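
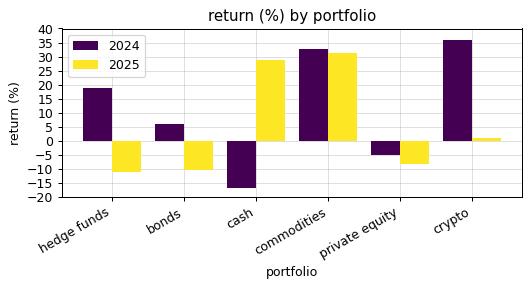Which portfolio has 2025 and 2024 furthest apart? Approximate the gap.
cash: 2025 ≈ 30, 2024 ≈ -15 → gap ≈ 45. Next-largest (crypto) is only ≈ 35.

cash, ≈ 45 %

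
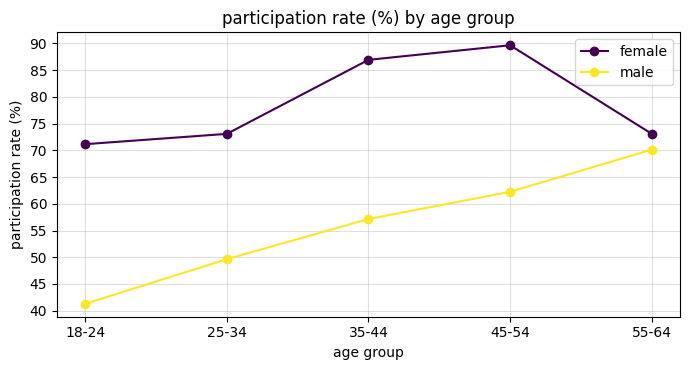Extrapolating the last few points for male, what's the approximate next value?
≈ 77.5

Last three: 55, 60, 70 → slope ≈ 7.5/step → next ≈ 77.5.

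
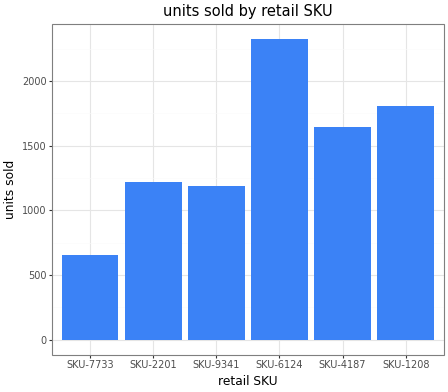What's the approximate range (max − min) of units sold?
Max SKU-6124 ≈ 2400, min SKU-7733 ≈ 600; range ≈ 1800.

≈ 1800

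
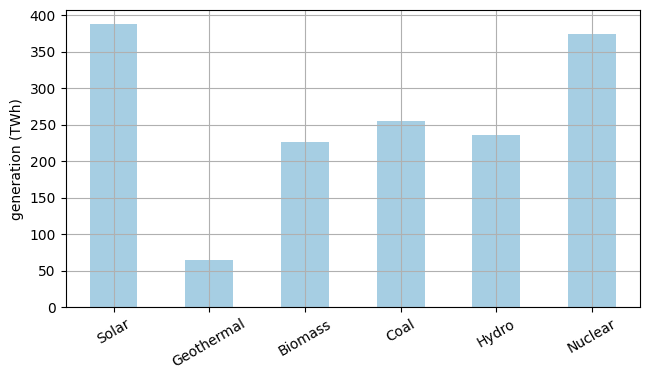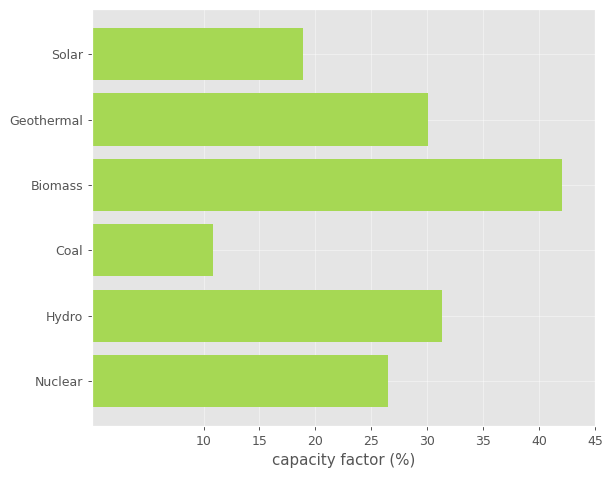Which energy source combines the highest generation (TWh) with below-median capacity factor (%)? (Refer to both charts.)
Chart 2 median capacity factor (%) ≈ 30; below-median energy sources: Solar, Coal, Nuclear. Among those, Solar has the highest generation (TWh) (≈ 400).

Solar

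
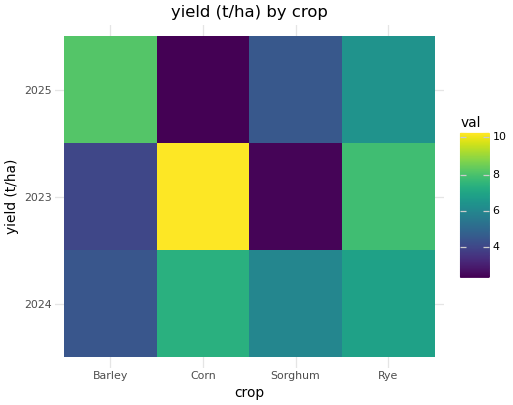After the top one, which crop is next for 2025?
Rye

Top 3 for 2025: Barley ≈ 8, Rye ≈ 6, Sorghum ≈ 4.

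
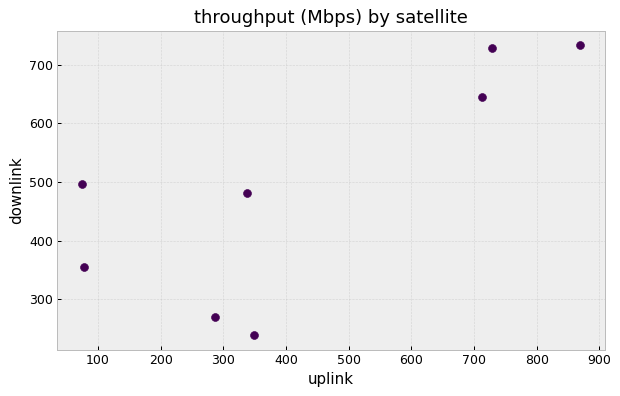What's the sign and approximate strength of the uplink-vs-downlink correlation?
Points are positively correlated; strong (|r| ≈ 0.8).

positive, strong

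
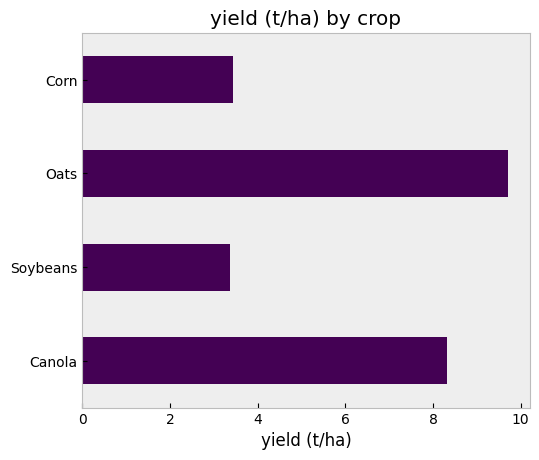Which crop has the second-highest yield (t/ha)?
Canola

Top 3: Oats ≈ 10, Canola ≈ 8, Corn ≈ 3.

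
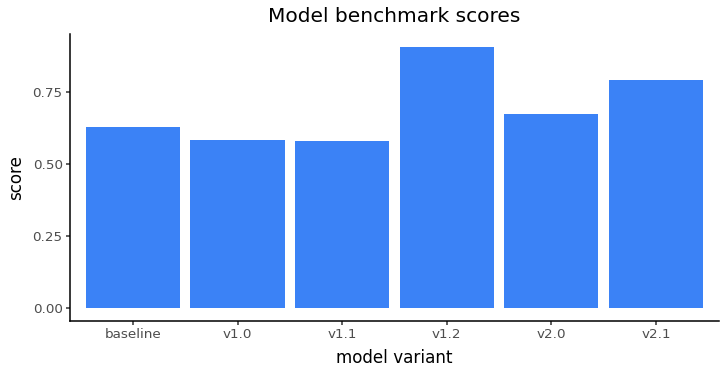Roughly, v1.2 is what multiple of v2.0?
≈ 1.29×

v1.2 ≈ 0.9, v2.0 ≈ 0.7; 0.9/0.7 ≈ 1.29.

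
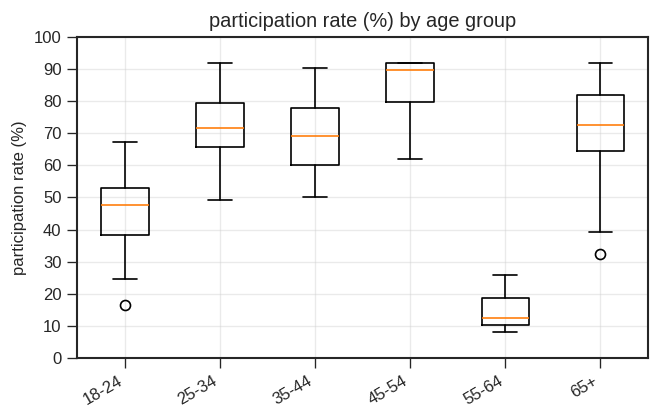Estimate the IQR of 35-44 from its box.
Q3 ≈ 80, Q1 ≈ 60; IQR ≈ 20.

≈ 20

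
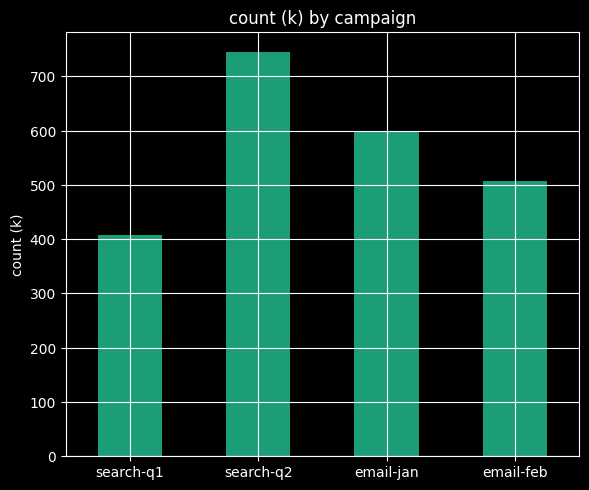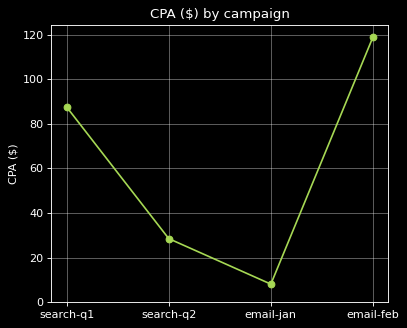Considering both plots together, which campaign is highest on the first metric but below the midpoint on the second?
Chart 2 median CPA ($) ≈ 60; below-median campaigns: search-q2, email-jan. Among those, search-q2 has the highest count (k) (≈ 700).

search-q2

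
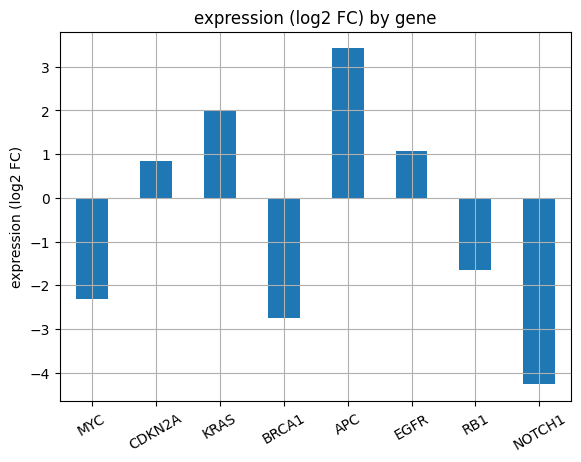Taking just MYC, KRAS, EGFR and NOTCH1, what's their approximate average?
≈ -1

(-2 + 2 + 1 + -4) / 4 ≈ -1.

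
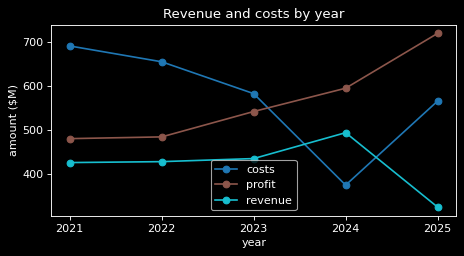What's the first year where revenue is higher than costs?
2024

2023: revenue ≈ 450 vs costs ≈ 600 (not yet); 2024: revenue ≈ 500 vs costs ≈ 350 (first crossover).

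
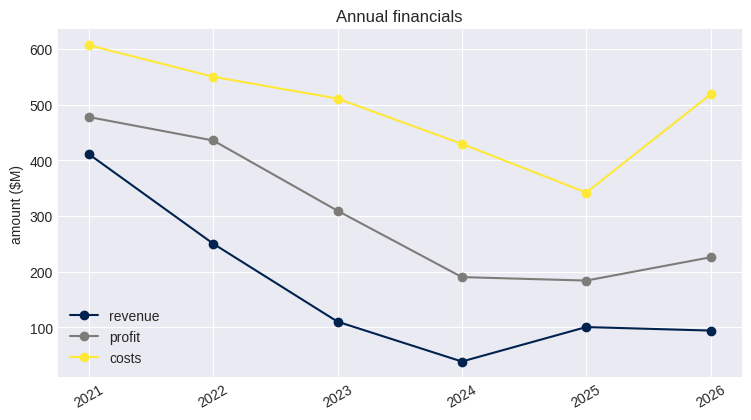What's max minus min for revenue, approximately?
≈ 350

Max 2021 ≈ 400, min 2024 ≈ 50; range ≈ 350.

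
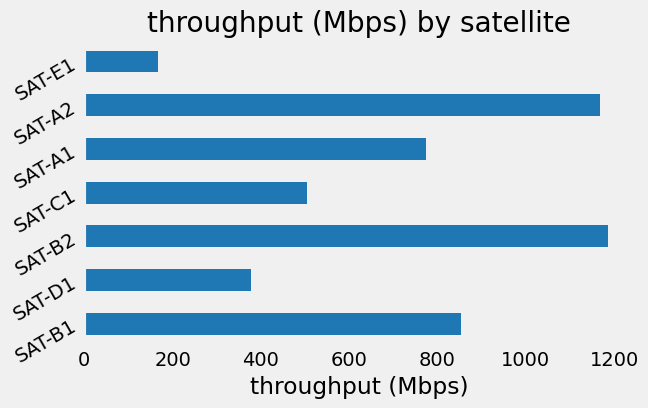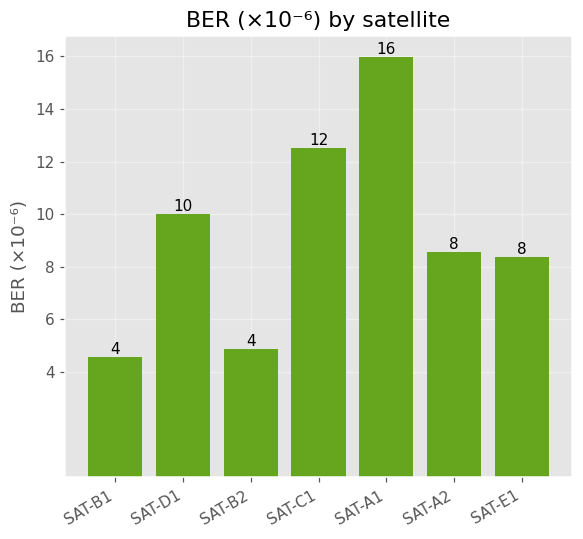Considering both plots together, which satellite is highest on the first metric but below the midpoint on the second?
SAT-B2

Chart 2 median BER (×10⁻⁶) ≈ 8; below-median satellites: SAT-B1, SAT-B2, SAT-E1. Among those, SAT-B2 has the highest throughput (Mbps) (≈ 1200).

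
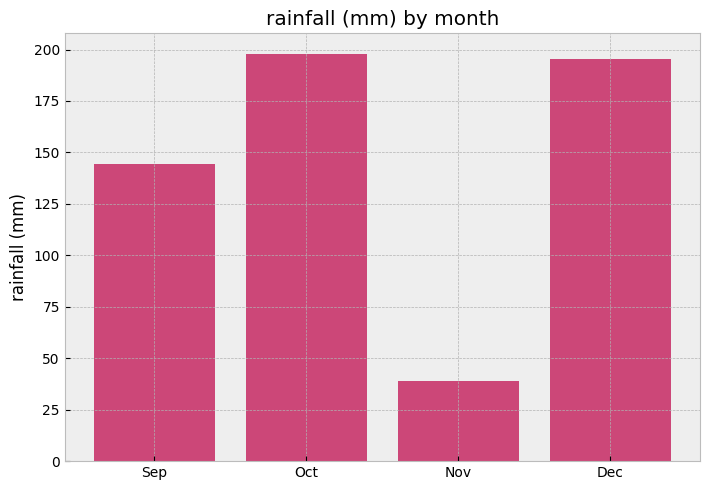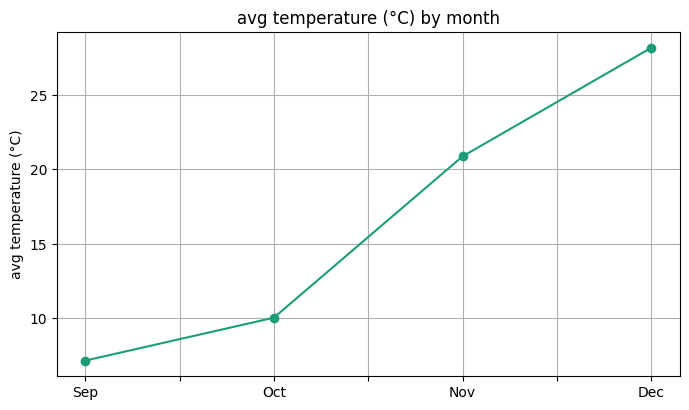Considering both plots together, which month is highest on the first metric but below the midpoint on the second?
Oct

Chart 2 median avg temperature (°C) ≈ 15; below-median months: Sep, Oct. Among those, Oct has the highest rainfall (mm) (≈ 200).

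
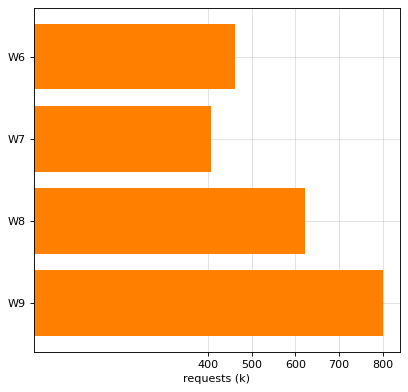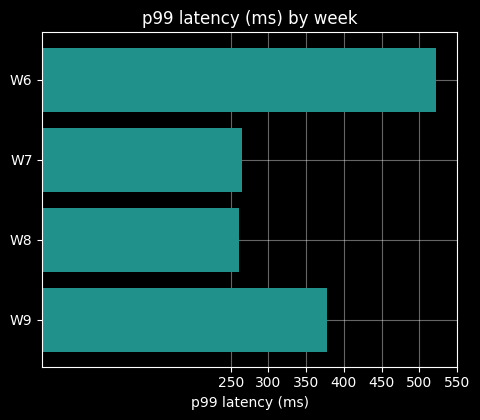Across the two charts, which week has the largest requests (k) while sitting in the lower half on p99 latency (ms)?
Chart 2 median p99 latency (ms) ≈ 300; below-median weeks: W7, W8. Among those, W8 has the highest requests (k) (≈ 600).

W8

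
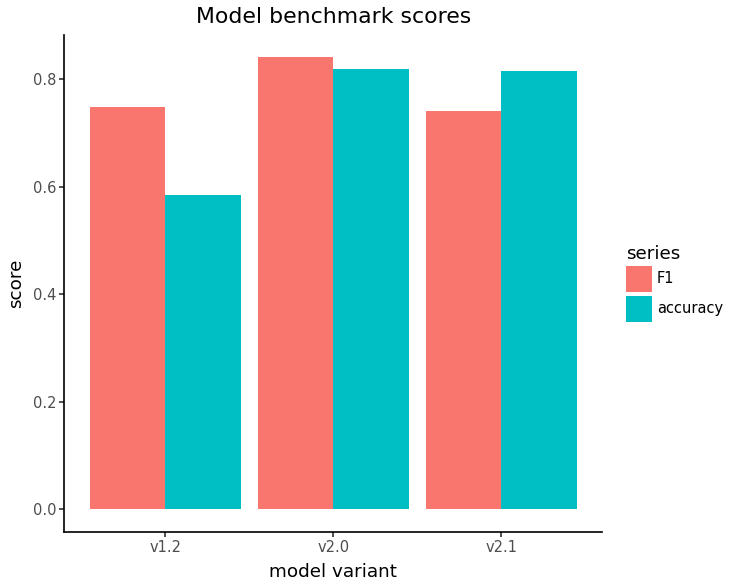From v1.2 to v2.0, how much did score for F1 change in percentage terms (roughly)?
v1.2 ≈ 0.7, v2.0 ≈ 0.8; (0.8 − 0.7) / 0.7 ≈ +14.3%.

≈ +14.3%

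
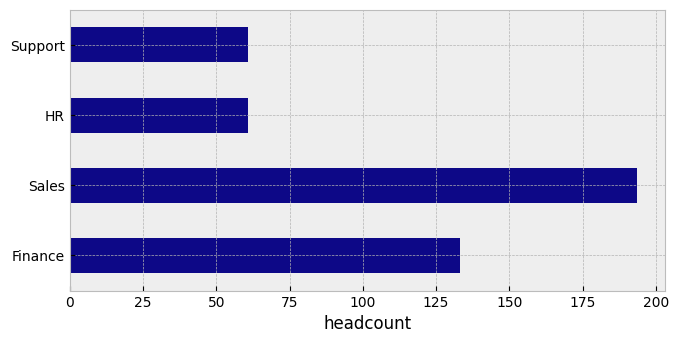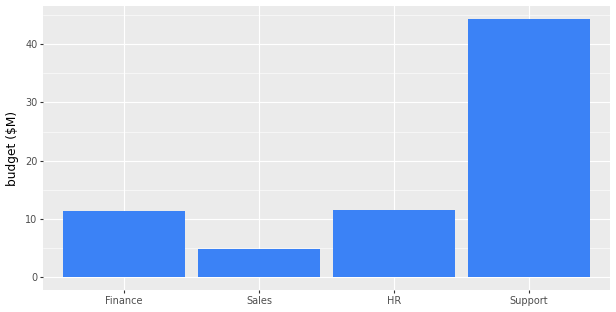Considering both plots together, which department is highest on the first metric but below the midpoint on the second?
Chart 2 median budget ($M) ≈ 10; below-median departments: Finance, Sales. Among those, Sales has the highest headcount (≈ 200).

Sales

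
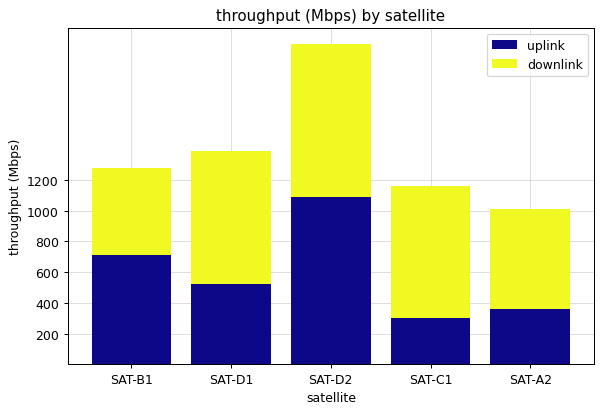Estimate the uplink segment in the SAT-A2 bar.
uplink top ≈ 400, bottom ≈ 0; segment ≈ 400.

≈ 400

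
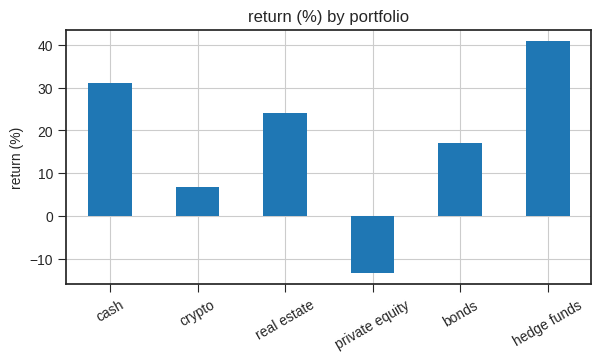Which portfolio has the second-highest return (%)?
Top 3: hedge funds ≈ 40, cash ≈ 30, real estate ≈ 25.

cash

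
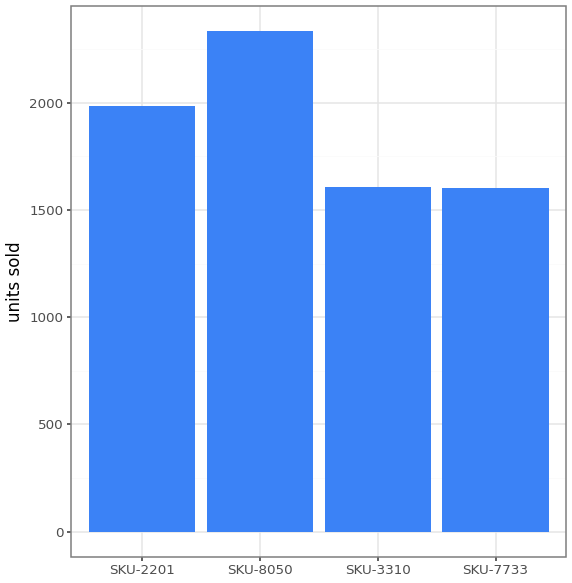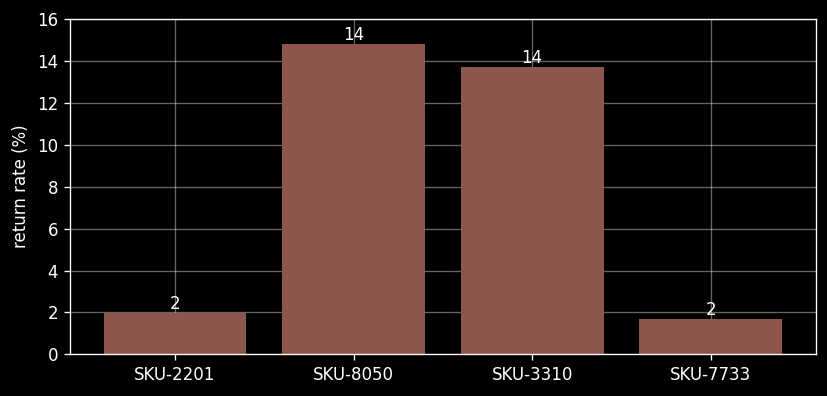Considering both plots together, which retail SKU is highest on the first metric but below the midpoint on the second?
Chart 2 median return rate (%) ≈ 8; below-median retail SKUs: SKU-2201, SKU-7733. Among those, SKU-2201 has the highest units sold (≈ 2000).

SKU-2201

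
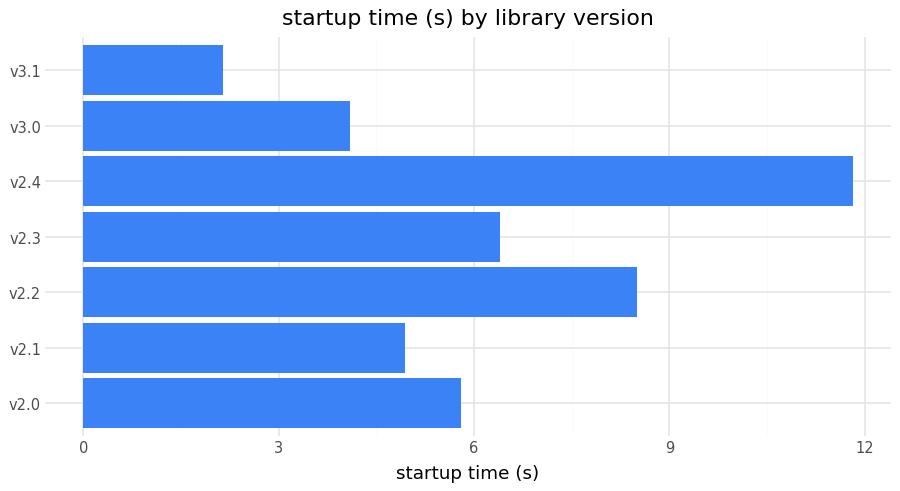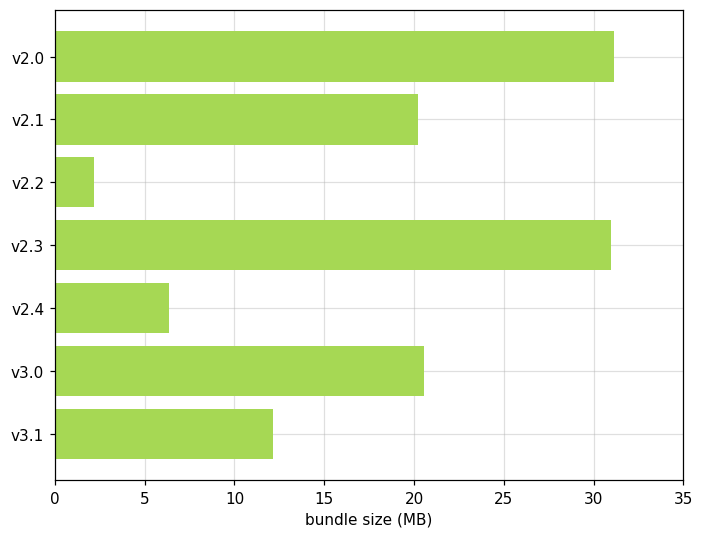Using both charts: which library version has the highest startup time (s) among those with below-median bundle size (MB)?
Chart 2 median bundle size (MB) ≈ 20; below-median library versions: v2.2, v2.4, v3.1. Among those, v2.4 has the highest startup time (s) (≈ 12).

v2.4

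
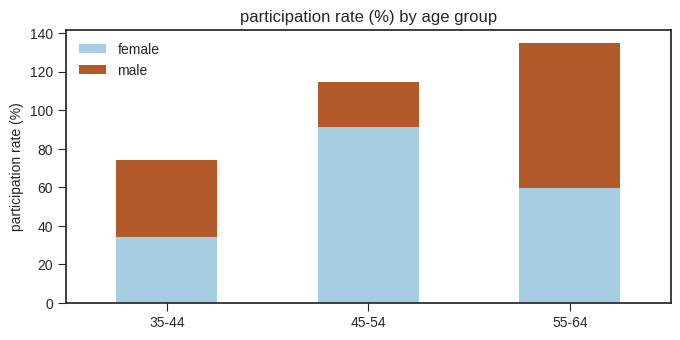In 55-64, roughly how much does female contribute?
female top ≈ 60, bottom ≈ 0; segment ≈ 60.

≈ 60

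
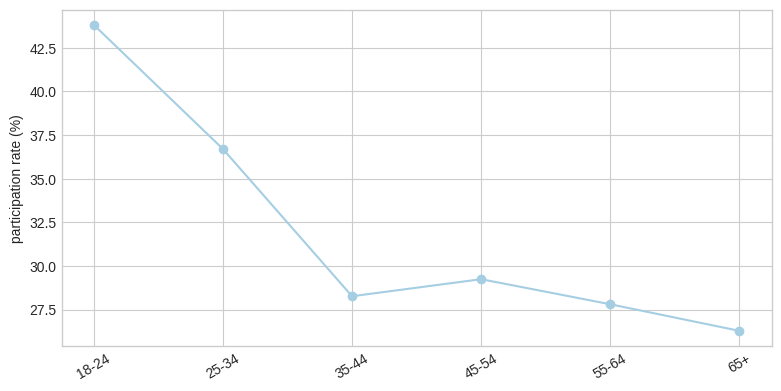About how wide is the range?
Max 18-24 ≈ 44, min 65+ ≈ 26; range ≈ 18.

≈ 18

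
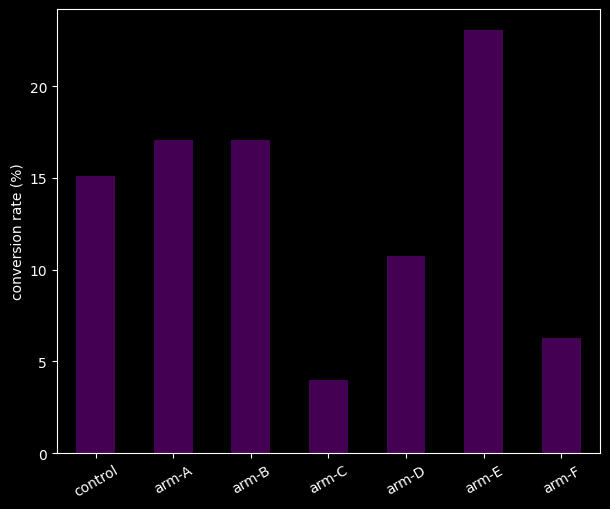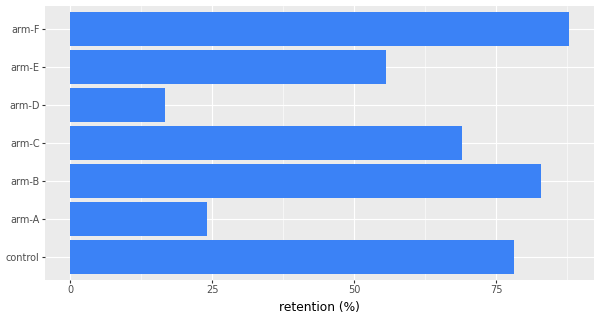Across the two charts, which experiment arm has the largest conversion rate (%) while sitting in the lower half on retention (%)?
Chart 2 median retention (%) ≈ 70; below-median experiment arms: arm-A, arm-D, arm-E. Among those, arm-E has the highest conversion rate (%) (≈ 25).

arm-E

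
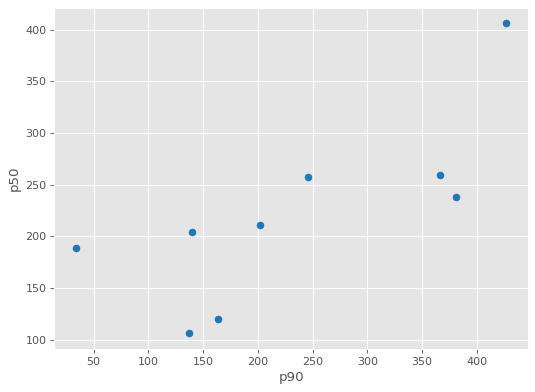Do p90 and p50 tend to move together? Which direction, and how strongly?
positive, strong

Points are positively correlated; strong (|r| ≈ 0.8).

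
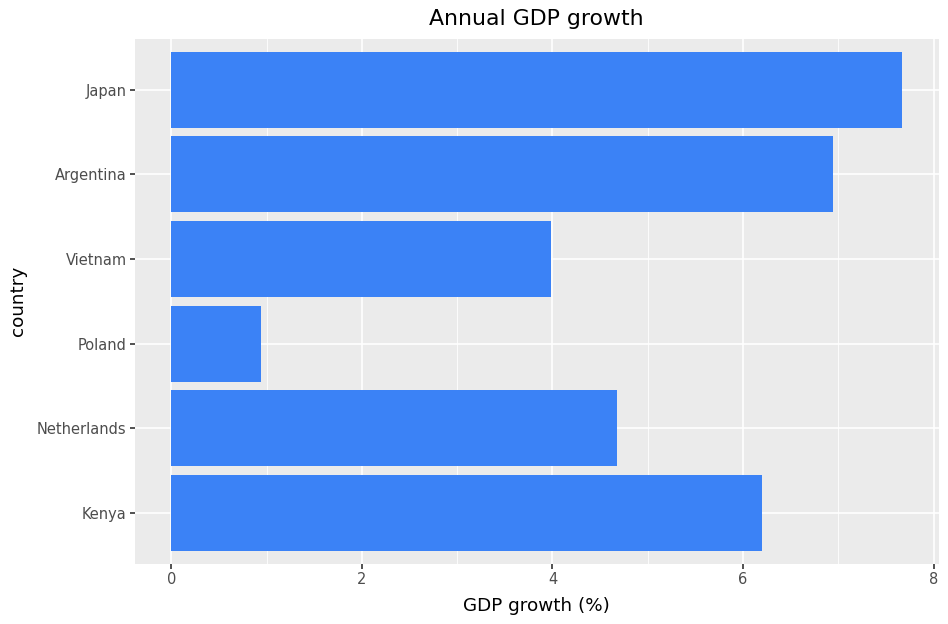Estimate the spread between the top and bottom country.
Max Japan ≈ 8, min Poland ≈ 1; range ≈ 7.

≈ 7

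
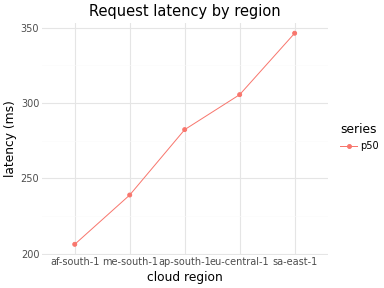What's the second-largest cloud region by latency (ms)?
Top 3: sa-east-1 ≈ 340, eu-central-1 ≈ 300, ap-south-1 ≈ 280.

eu-central-1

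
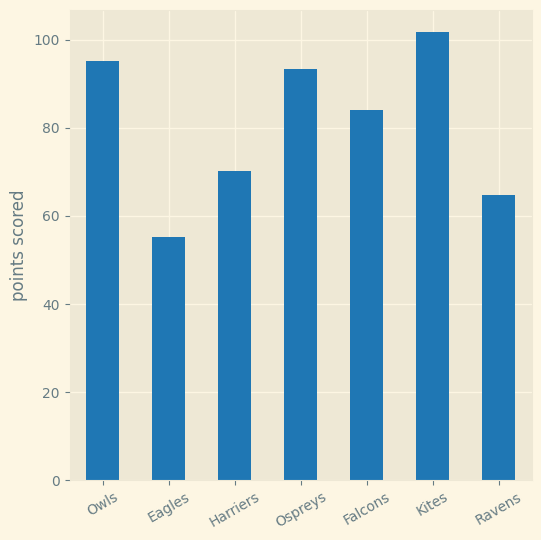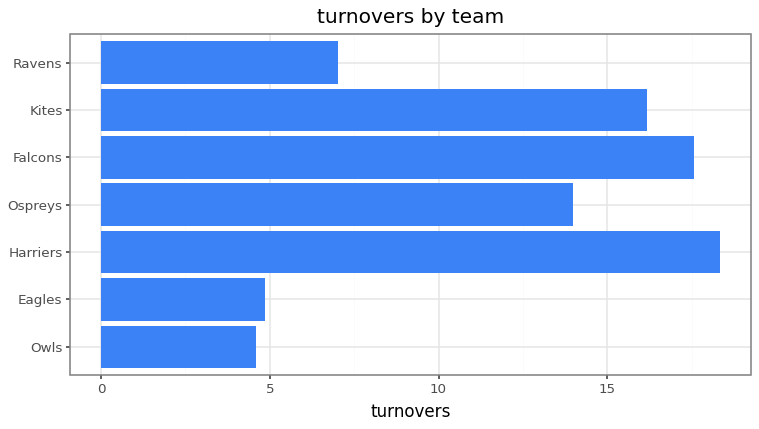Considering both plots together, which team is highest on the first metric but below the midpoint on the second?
Owls

Chart 2 median turnovers ≈ 14; below-median teams: Owls, Eagles, Ravens. Among those, Owls has the highest points scored (≈ 100).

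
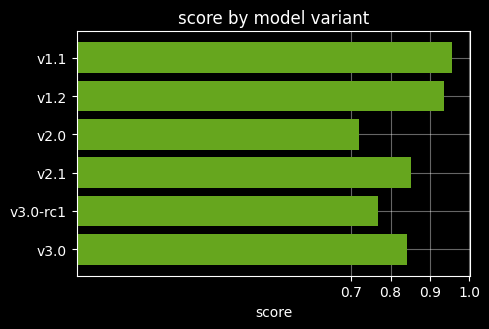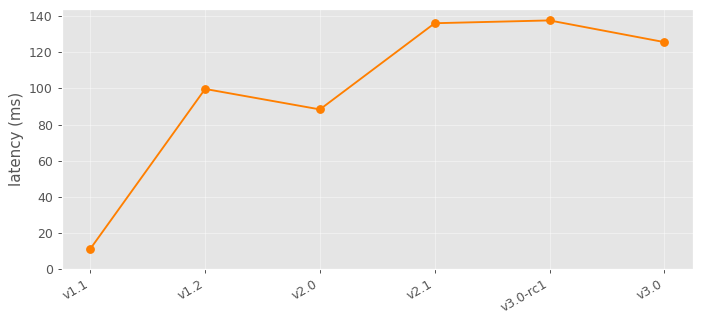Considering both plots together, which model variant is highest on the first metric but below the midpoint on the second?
v1.1

Chart 2 median latency (ms) ≈ 120; below-median model variants: v1.1, v1.2, v2.0. Among those, v1.1 has the highest score (≈ 1).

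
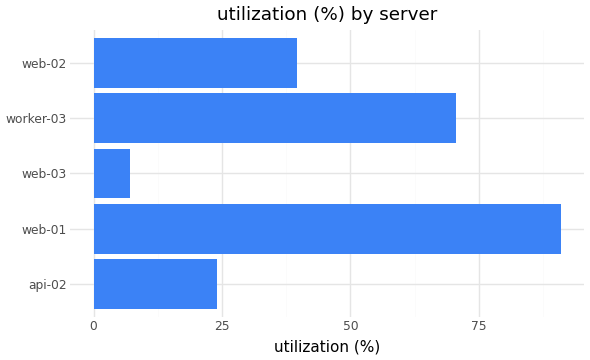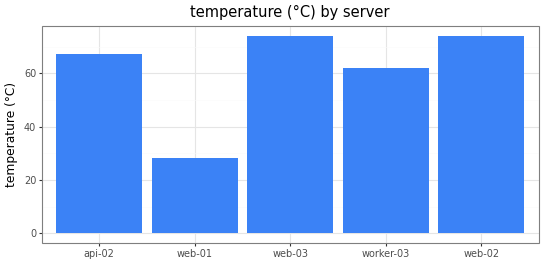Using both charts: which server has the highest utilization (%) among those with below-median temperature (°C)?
Chart 2 median temperature (°C) ≈ 70; below-median servers: web-01, worker-03. Among those, web-01 has the highest utilization (%) (≈ 90).

web-01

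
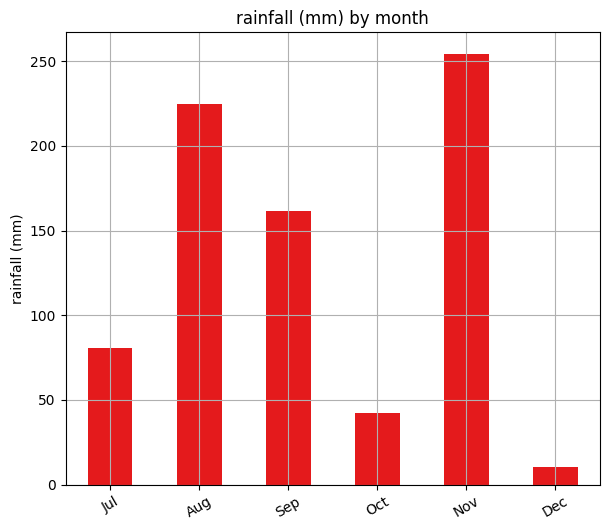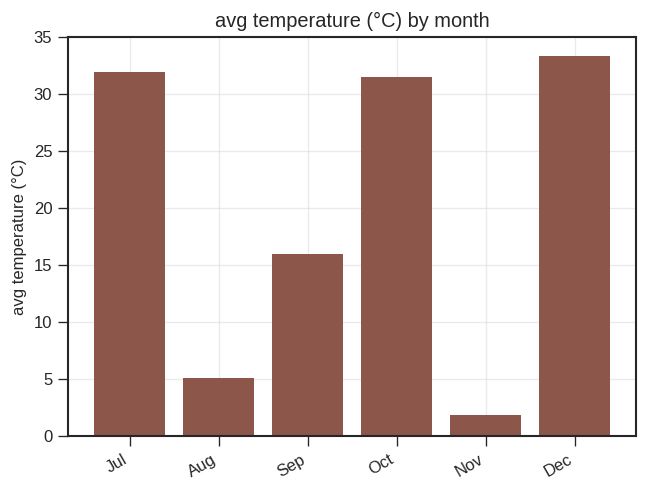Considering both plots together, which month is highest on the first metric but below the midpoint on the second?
Chart 2 median avg temperature (°C) ≈ 25; below-median months: Aug, Sep, Nov. Among those, Nov has the highest rainfall (mm) (≈ 250).

Nov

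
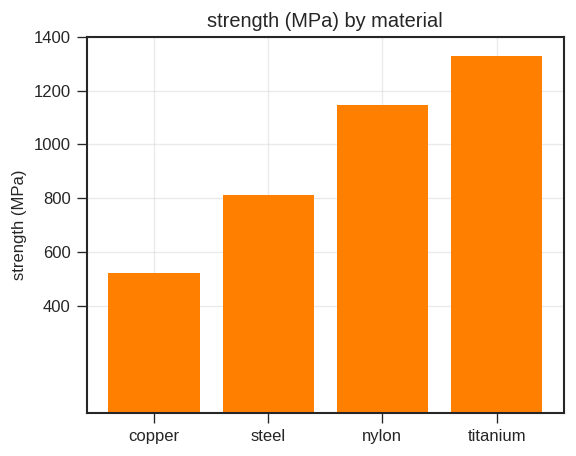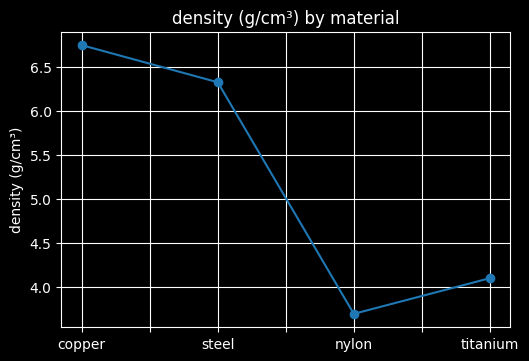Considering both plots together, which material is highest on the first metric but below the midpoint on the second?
Chart 2 median density (g/cm³) ≈ 5; below-median materials: nylon, titanium. Among those, titanium has the highest strength (MPa) (≈ 1400).

titanium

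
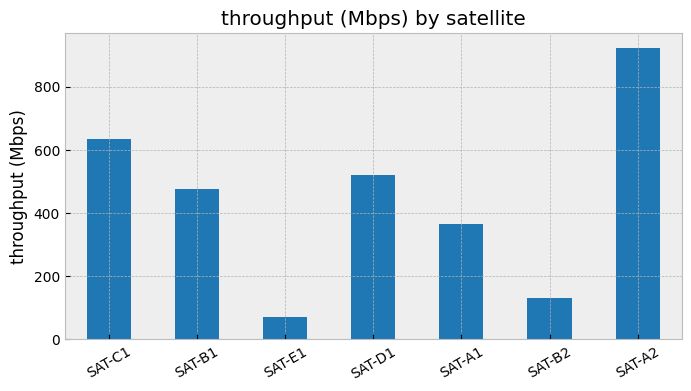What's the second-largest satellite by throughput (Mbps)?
SAT-C1

Top 3: SAT-A2 ≈ 900, SAT-C1 ≈ 600, SAT-D1 ≈ 500.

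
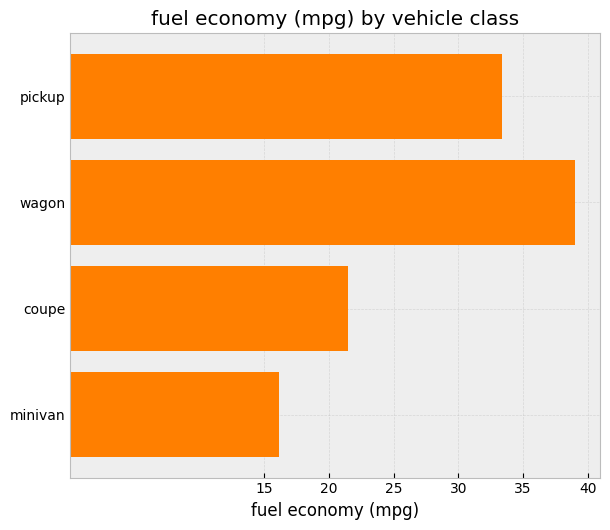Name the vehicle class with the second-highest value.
pickup

Top 3: wagon ≈ 40, pickup ≈ 35, coupe ≈ 20.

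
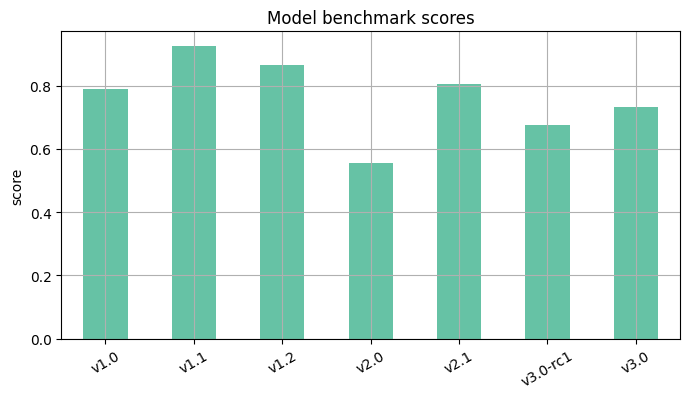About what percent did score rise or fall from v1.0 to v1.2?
≈ +12.5%

v1.0 ≈ 0.8, v1.2 ≈ 0.9; (0.9 − 0.8) / 0.8 ≈ +12.5%.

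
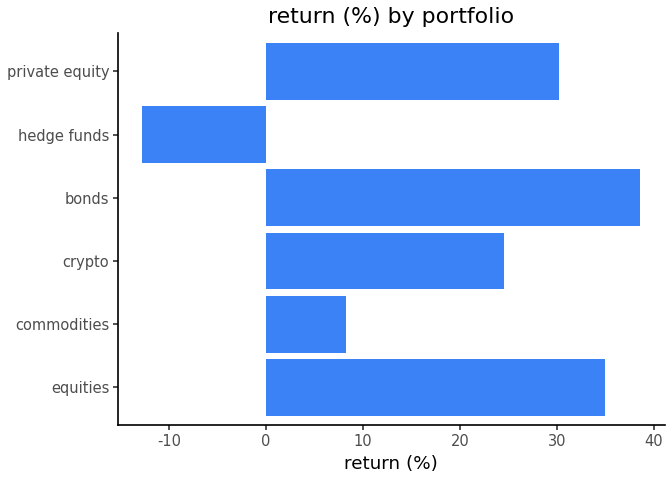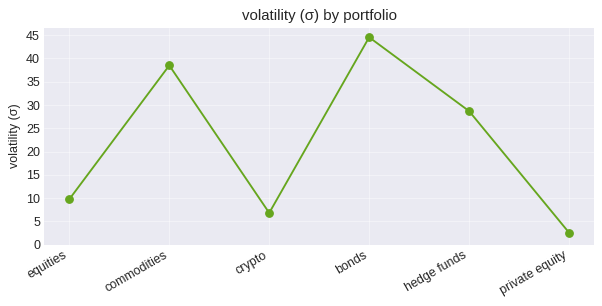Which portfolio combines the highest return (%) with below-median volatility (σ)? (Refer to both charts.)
Chart 2 median volatility (σ) ≈ 20; below-median portfolios: equities, crypto, private equity. Among those, equities has the highest return (%) (≈ 35).

equities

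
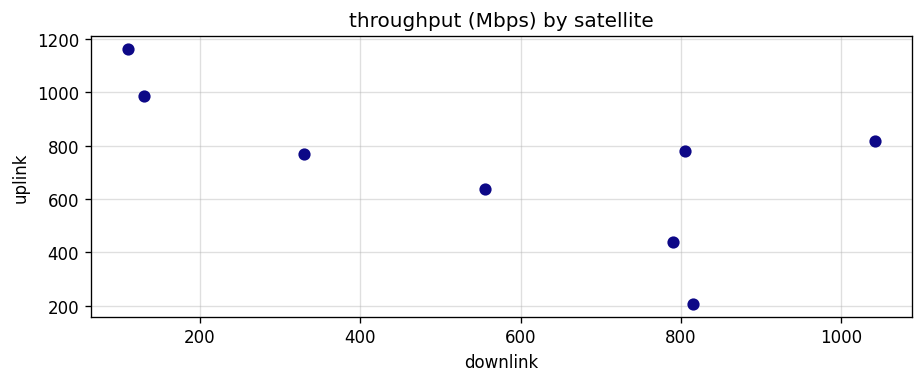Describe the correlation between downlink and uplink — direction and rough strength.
Points are negatively correlated; moderate (|r| ≈ 0.6).

negative, moderate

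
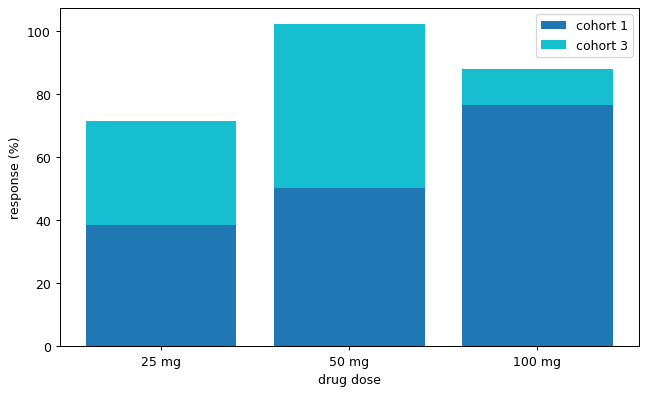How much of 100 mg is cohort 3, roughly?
≈ 10

cohort 3 top ≈ 90, bottom ≈ 80; segment ≈ 10.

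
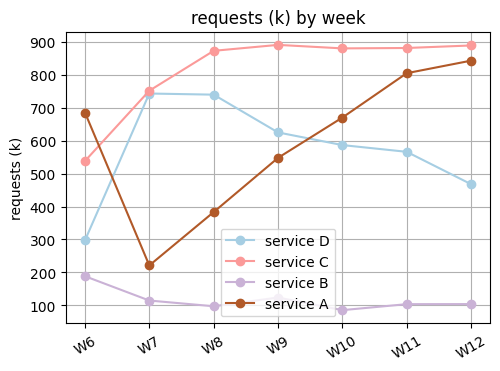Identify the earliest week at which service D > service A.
W7

W6: service D ≈ 300 vs service A ≈ 700 (not yet); W7: service D ≈ 700 vs service A ≈ 200 (first crossover).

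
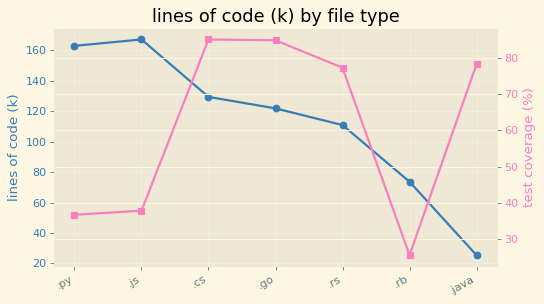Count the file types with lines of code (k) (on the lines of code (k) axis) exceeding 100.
5

Above 100: .py, .js, .cs, .go, .rs.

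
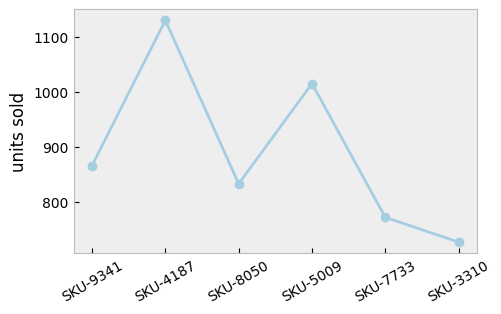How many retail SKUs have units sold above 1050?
Above 1050: SKU-4187.

1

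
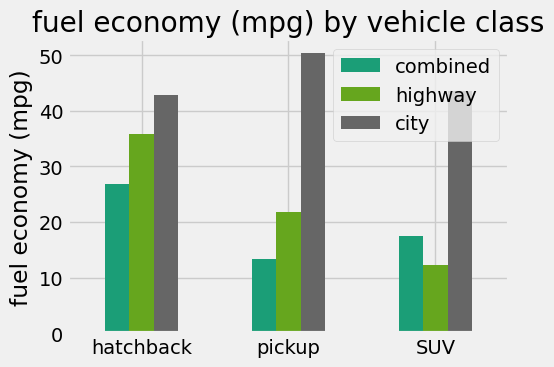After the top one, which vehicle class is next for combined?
SUV

Top 3 for combined: hatchback ≈ 25, SUV ≈ 20, pickup ≈ 15.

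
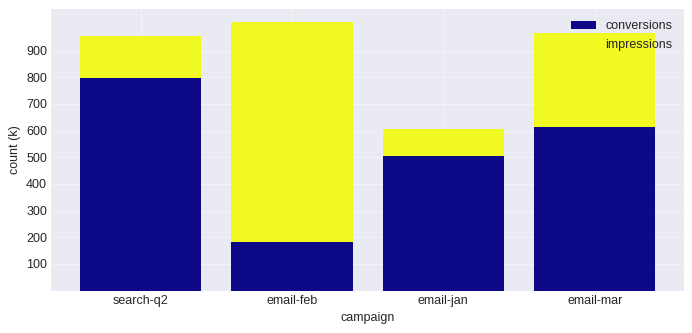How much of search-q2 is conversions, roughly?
≈ 800

conversions top ≈ 800, bottom ≈ 0; segment ≈ 800.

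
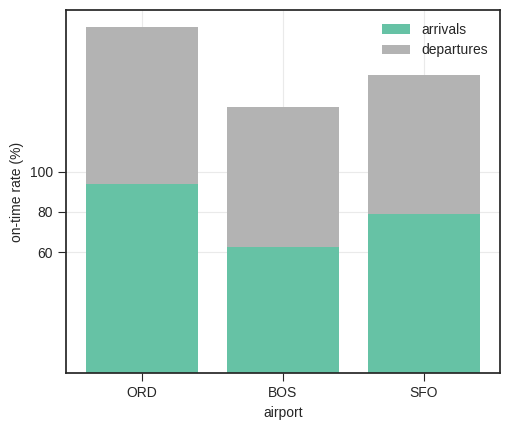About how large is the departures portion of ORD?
≈ 80

departures top ≈ 180, bottom ≈ 100; segment ≈ 80.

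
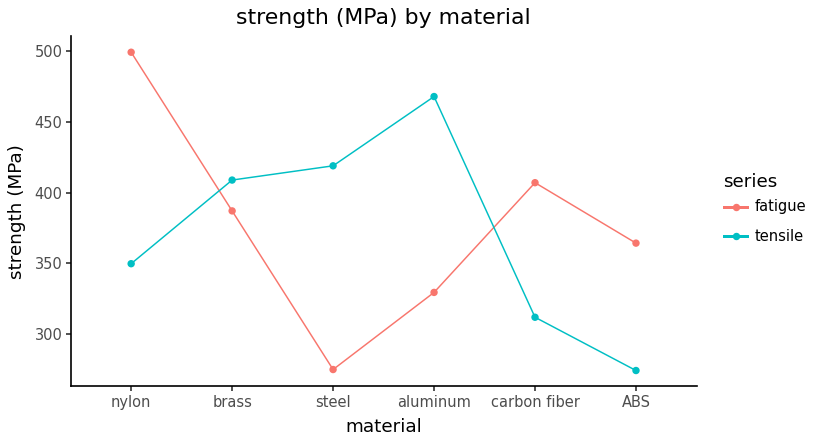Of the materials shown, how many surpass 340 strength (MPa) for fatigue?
4

Above 340: nylon, brass, carbon fiber, ABS.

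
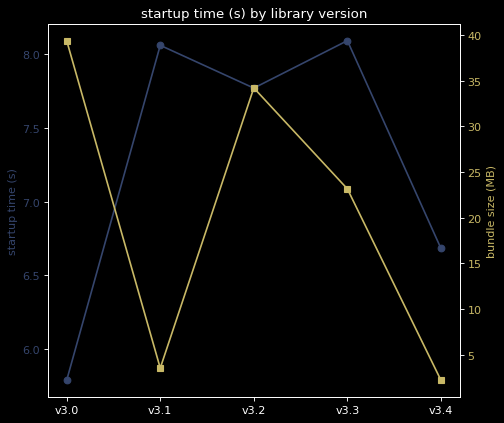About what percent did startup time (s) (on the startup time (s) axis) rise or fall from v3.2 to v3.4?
≈ -15.4%

v3.2 ≈ 7.8, v3.4 ≈ 6.6; (6.6 − 7.8) / 7.8 ≈ -15.4%.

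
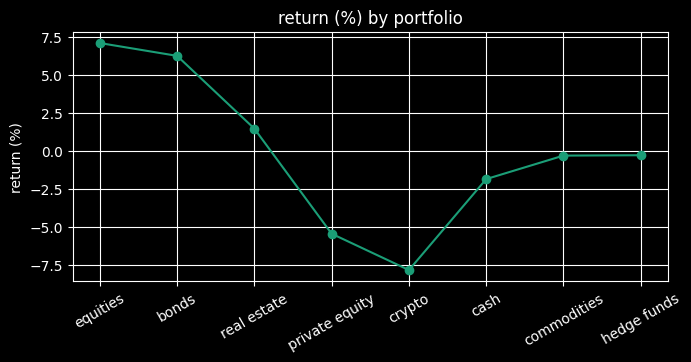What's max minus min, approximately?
≈ 16

Max equities ≈ 8, min crypto ≈ -8; range ≈ 16.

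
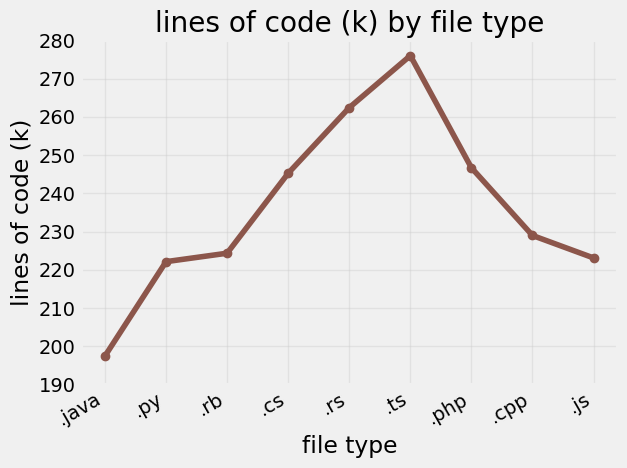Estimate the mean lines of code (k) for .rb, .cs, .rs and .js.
≈ 238

(220 + 250 + 260 + 220) / 4 ≈ 238.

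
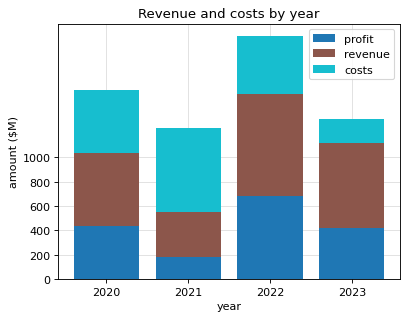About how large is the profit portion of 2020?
profit top ≈ 400, bottom ≈ 0; segment ≈ 400.

≈ 400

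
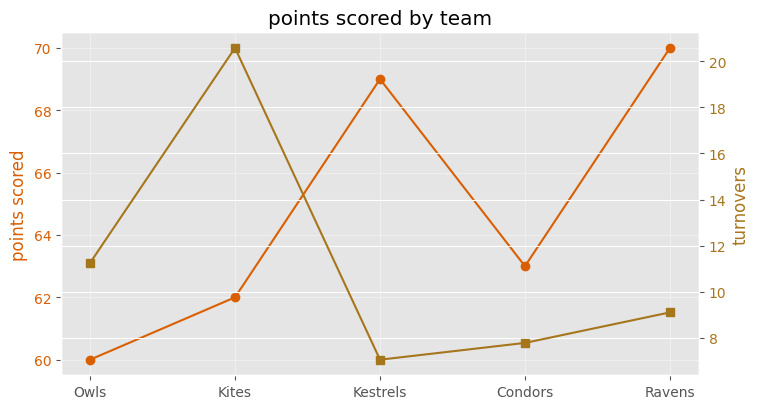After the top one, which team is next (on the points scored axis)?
Kestrels

Top 3 (on the points scored axis): Ravens ≈ 70, Kestrels ≈ 69, Condors ≈ 63.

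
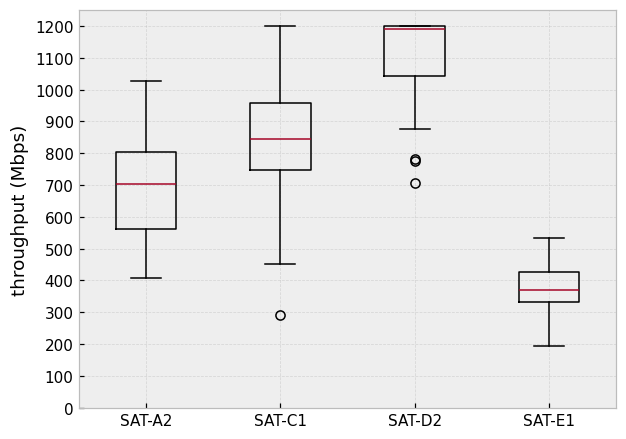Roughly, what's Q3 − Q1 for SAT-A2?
Q3 ≈ 800, Q1 ≈ 600; IQR ≈ 200.

≈ 200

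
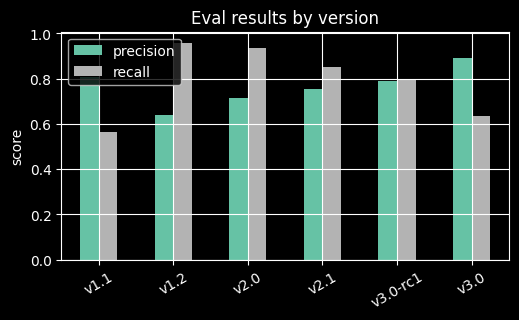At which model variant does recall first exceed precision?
v1.1: recall ≈ 0.6 vs precision ≈ 0.8 (not yet); v1.2: recall ≈ 1.0 vs precision ≈ 0.6 (first crossover).

v1.2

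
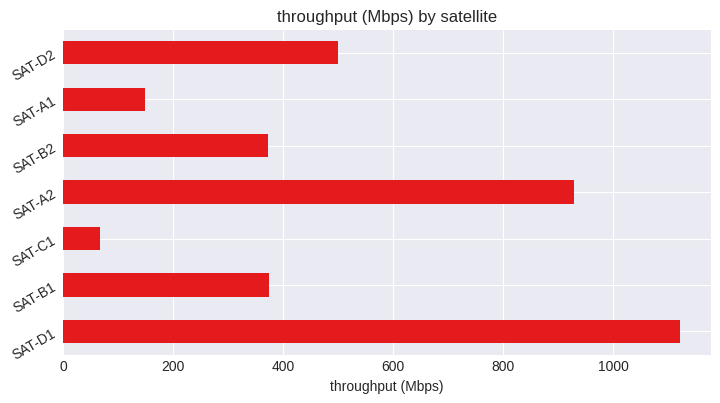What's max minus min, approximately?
≈ 1000

Max SAT-D1 ≈ 1100, min SAT-C1 ≈ 100; range ≈ 1000.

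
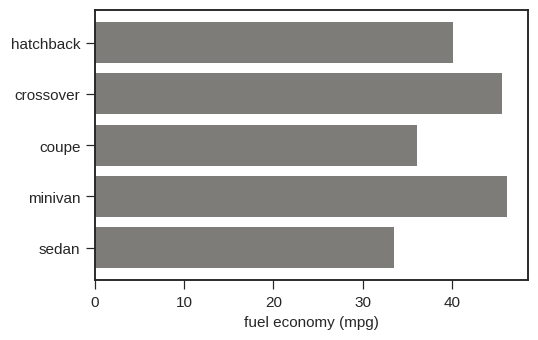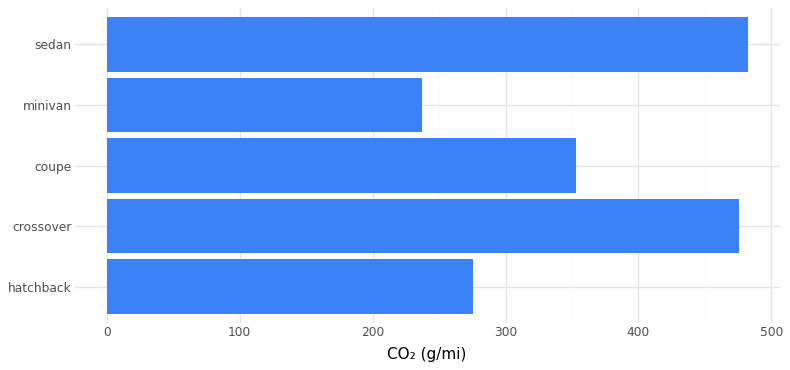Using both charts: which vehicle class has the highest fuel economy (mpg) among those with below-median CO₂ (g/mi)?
Chart 2 median CO₂ (g/mi) ≈ 350; below-median vehicle classes: hatchback, minivan. Among those, minivan has the highest fuel economy (mpg) (≈ 45).

minivan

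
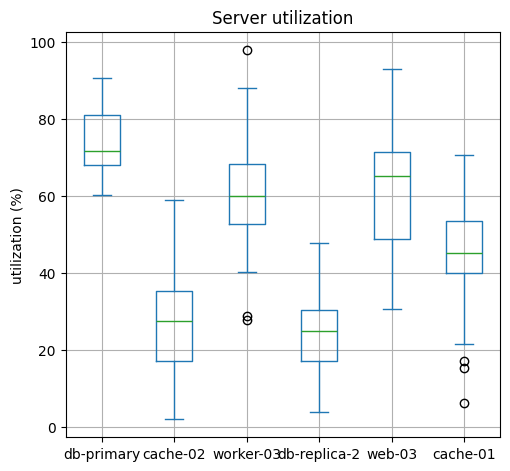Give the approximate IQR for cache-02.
≈ 20

Q3 ≈ 35, Q1 ≈ 15; IQR ≈ 20.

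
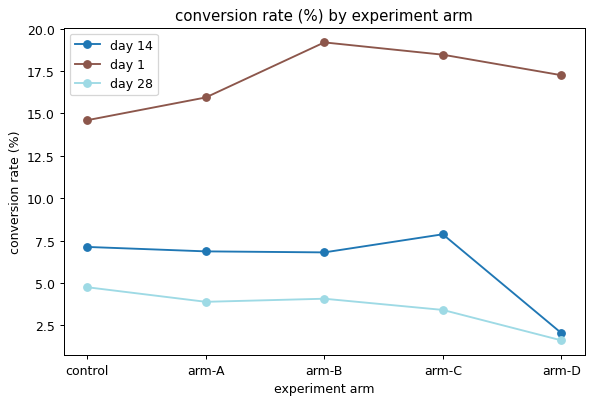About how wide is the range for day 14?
Max arm-C ≈ 8, min arm-D ≈ 2; range ≈ 6.

≈ 6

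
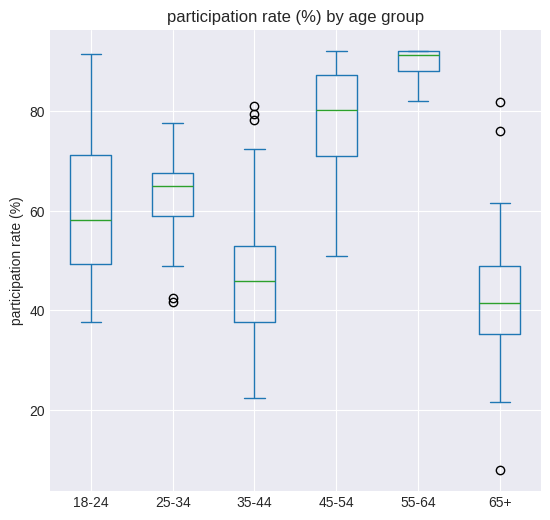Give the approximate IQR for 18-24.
Q3 ≈ 70, Q1 ≈ 50; IQR ≈ 20.

≈ 20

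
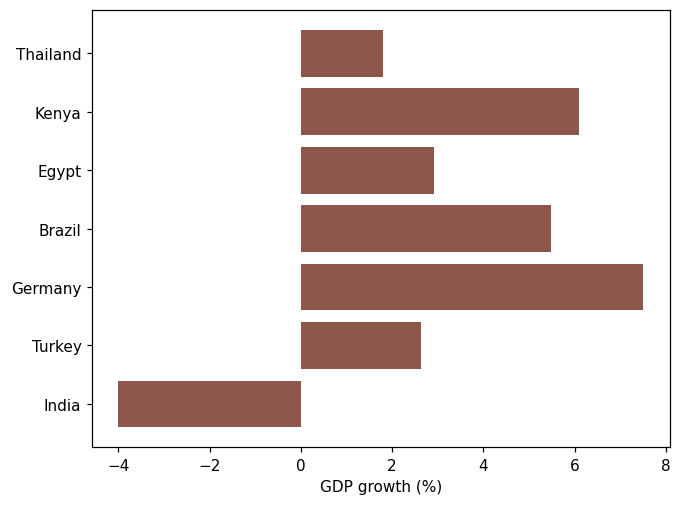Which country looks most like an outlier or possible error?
India

India ≈ -4; the rest sit between ≈ 2 and ≈ 8.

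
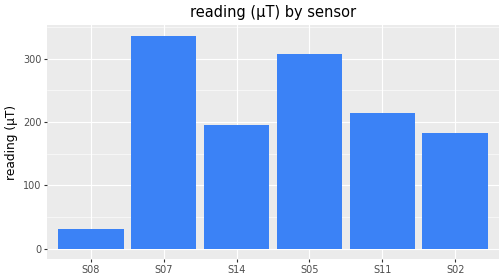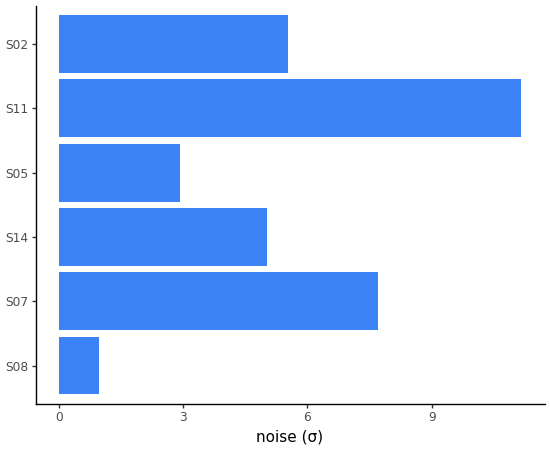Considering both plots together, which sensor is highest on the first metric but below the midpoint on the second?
S05

Chart 2 median noise (σ) ≈ 6; below-median sensors: S08, S14, S05. Among those, S05 has the highest reading (µT) (≈ 300).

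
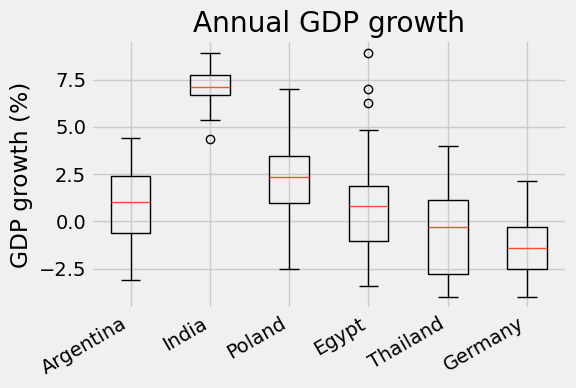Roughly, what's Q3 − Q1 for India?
≈ 1

Q3 ≈ 8, Q1 ≈ 7; IQR ≈ 1.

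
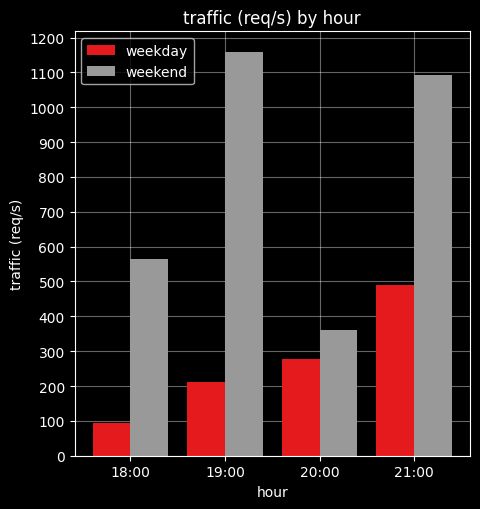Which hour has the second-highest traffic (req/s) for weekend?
21:00

Top 3 for weekend: 19:00 ≈ 1200, 21:00 ≈ 1100, 18:00 ≈ 600.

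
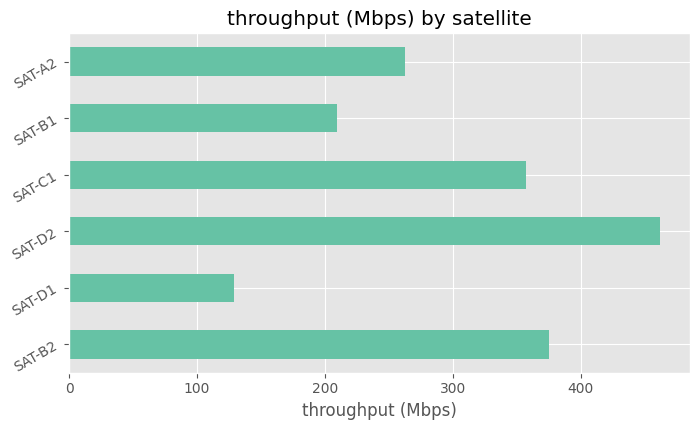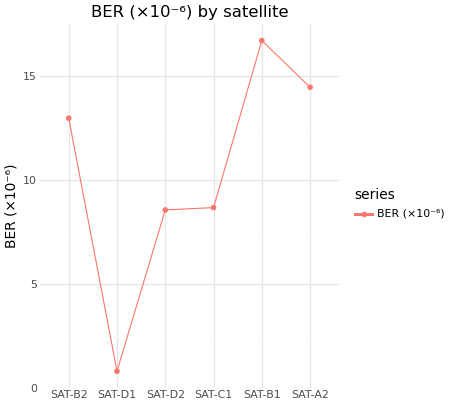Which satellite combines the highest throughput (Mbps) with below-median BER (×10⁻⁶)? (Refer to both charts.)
Chart 2 median BER (×10⁻⁶) ≈ 10; below-median satellites: SAT-D1, SAT-D2, SAT-C1. Among those, SAT-D2 has the highest throughput (Mbps) (≈ 450).

SAT-D2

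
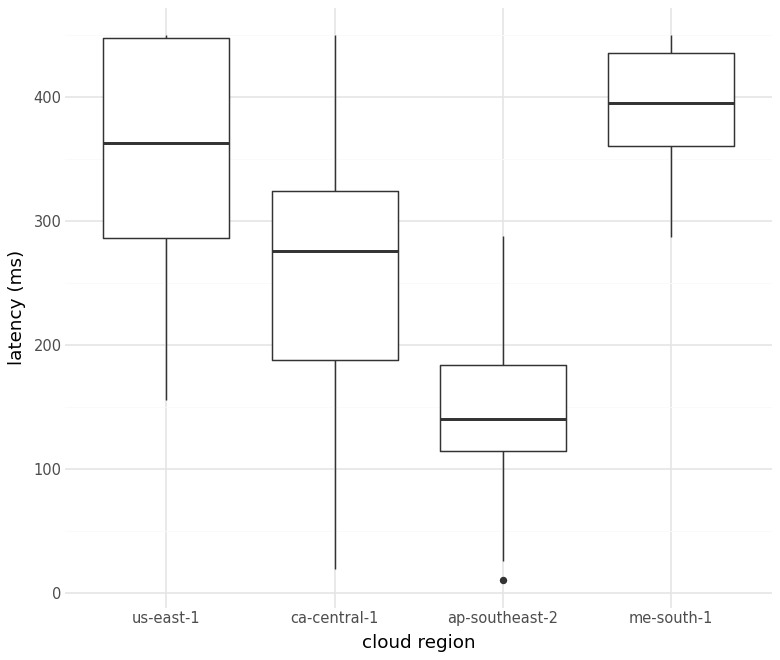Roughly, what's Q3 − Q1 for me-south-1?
≈ 80

Q3 ≈ 440, Q1 ≈ 360; IQR ≈ 80.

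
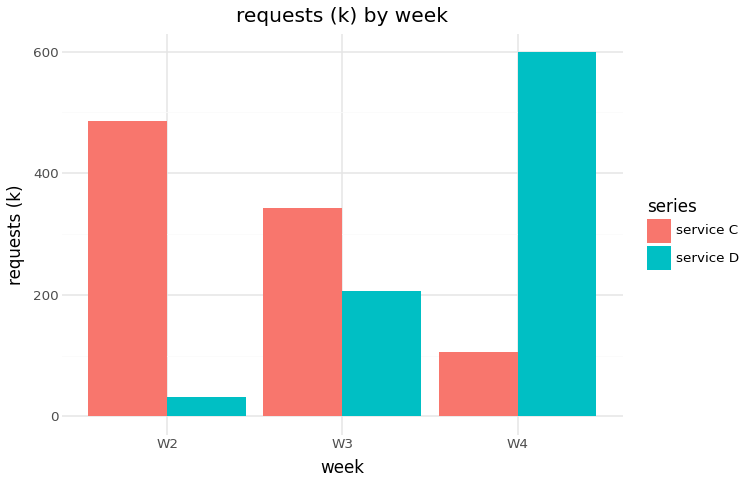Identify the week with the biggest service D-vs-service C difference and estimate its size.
W4: service D ≈ 600, service C ≈ 100 → gap ≈ 500. Next-largest (W2) is only ≈ 450.

W4, ≈ 500 k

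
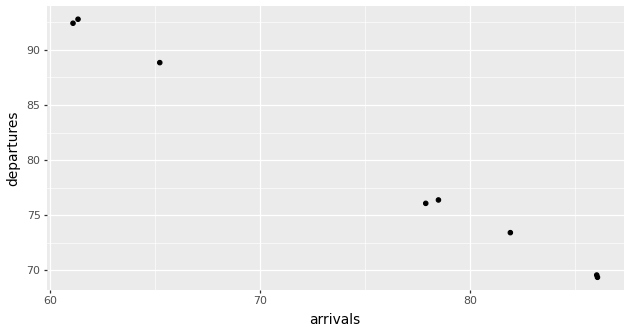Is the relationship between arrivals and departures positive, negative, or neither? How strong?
Points are negatively correlated; strong (|r| ≈ 1.0).

negative, strong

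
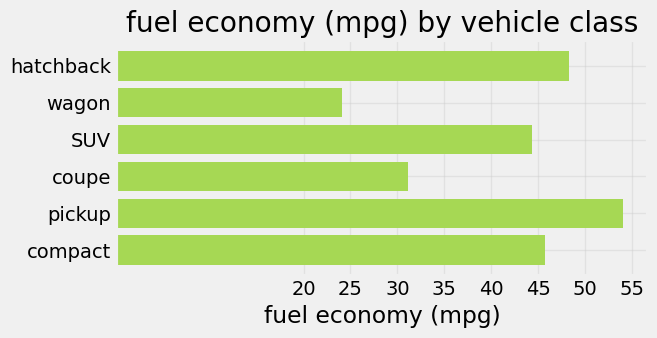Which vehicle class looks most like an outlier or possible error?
wagon ≈ 25; the rest sit between ≈ 30 and ≈ 55.

wagon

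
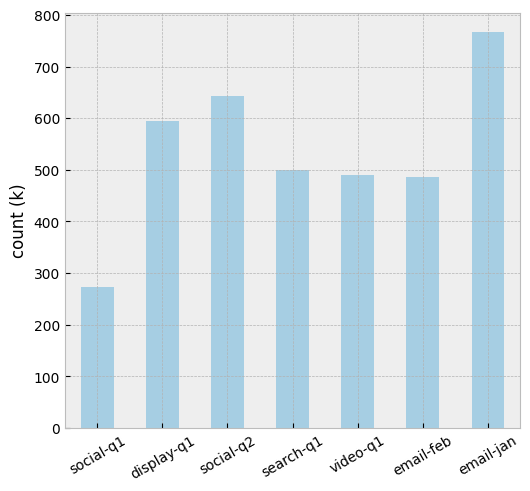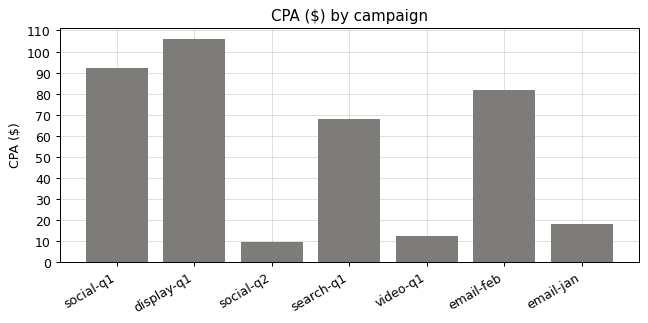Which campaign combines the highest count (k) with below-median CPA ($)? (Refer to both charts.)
Chart 2 median CPA ($) ≈ 70; below-median campaigns: social-q2, video-q1, email-jan. Among those, email-jan has the highest count (k) (≈ 800).

email-jan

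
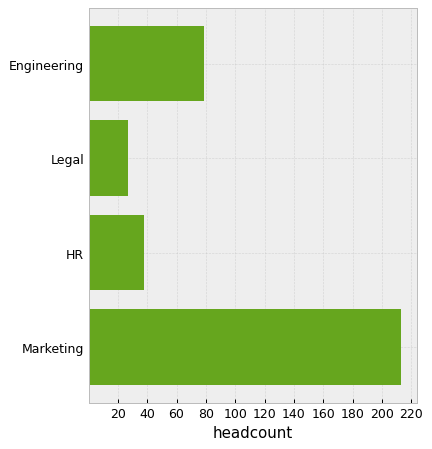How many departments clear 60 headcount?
Above 60: Engineering, Marketing.

2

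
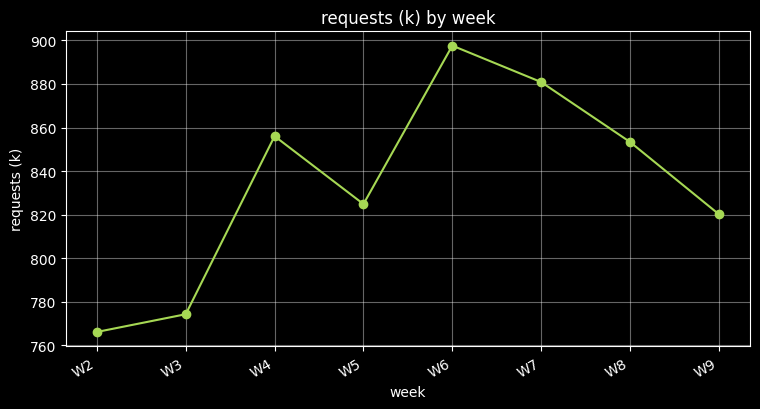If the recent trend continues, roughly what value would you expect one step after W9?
≈ 790

Last three: 880, 860, 820 → slope ≈ -30/step → next ≈ 790.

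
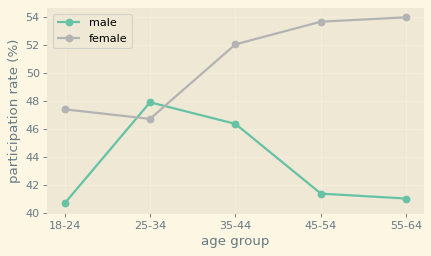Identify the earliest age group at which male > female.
25-34

18-24: male ≈ 40 vs female ≈ 48 (not yet); 25-34: male ≈ 48 vs female ≈ 46 (first crossover).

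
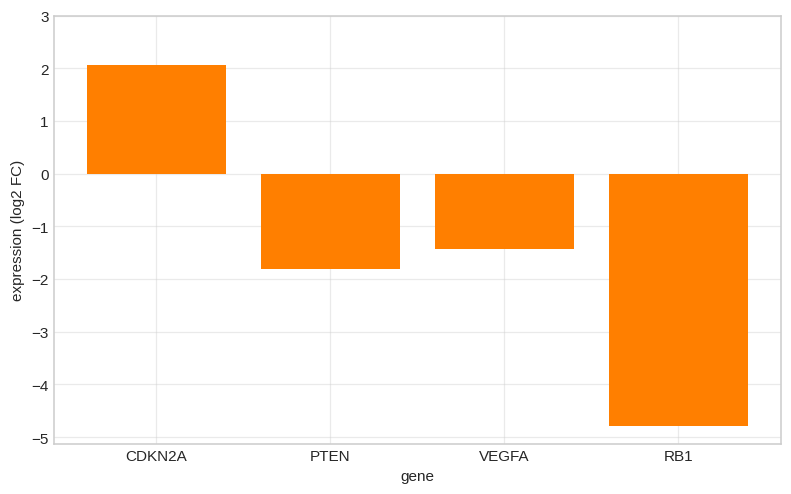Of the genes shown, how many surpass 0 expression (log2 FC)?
Above 0: CDKN2A.

1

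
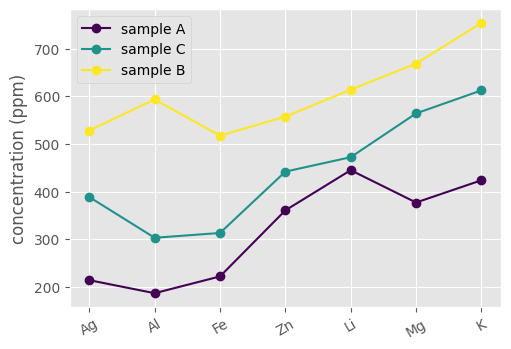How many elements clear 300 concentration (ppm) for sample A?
Above 300: Zn, Li, Mg, K.

4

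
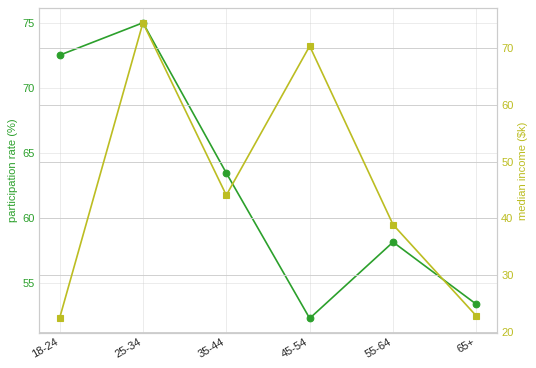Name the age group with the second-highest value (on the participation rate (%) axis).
18-24

Top 3 (on the participation rate (%) axis): 25-34 ≈ 76, 18-24 ≈ 72, 35-44 ≈ 64.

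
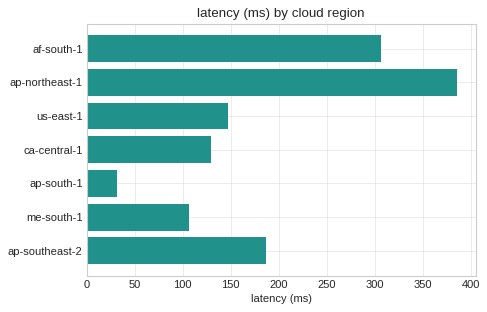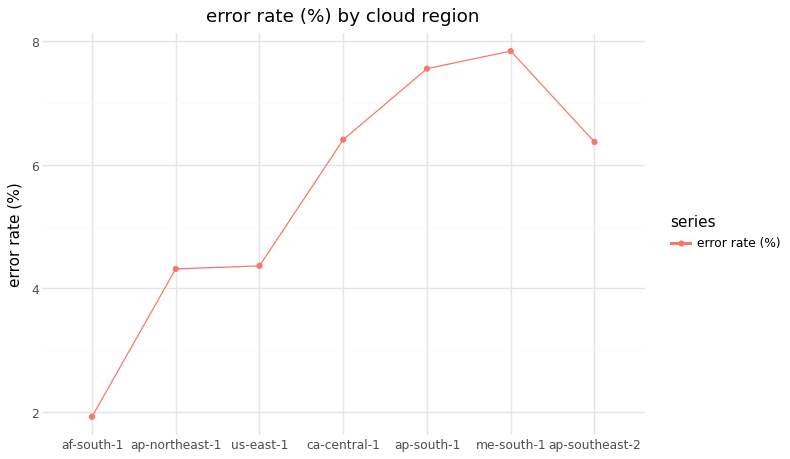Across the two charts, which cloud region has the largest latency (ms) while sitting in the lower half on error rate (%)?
ap-northeast-1

Chart 2 median error rate (%) ≈ 6; below-median cloud regions: af-south-1, ap-northeast-1, us-east-1. Among those, ap-northeast-1 has the highest latency (ms) (≈ 400).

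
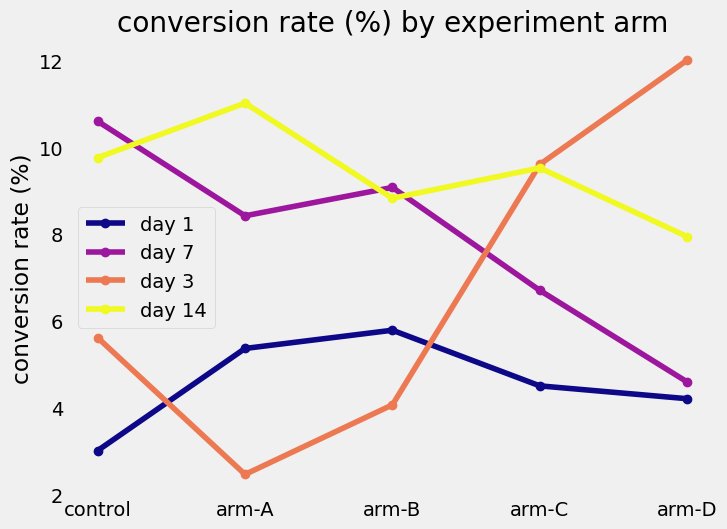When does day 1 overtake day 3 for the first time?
arm-A

control: day 1 ≈ 3 vs day 3 ≈ 6 (not yet); arm-A: day 1 ≈ 5 vs day 3 ≈ 2 (first crossover).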